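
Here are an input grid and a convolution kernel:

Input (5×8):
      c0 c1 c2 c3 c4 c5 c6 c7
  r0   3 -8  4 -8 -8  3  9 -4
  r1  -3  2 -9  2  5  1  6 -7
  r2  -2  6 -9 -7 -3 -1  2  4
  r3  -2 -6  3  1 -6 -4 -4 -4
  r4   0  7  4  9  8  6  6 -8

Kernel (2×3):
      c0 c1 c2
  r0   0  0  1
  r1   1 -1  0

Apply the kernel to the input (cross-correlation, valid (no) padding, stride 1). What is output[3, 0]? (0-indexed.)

The receptive field on the input at this output position is [-2 -6 3 / 0 7 4]. Elementwise product with the kernel and sum: 3·1 + 0·1 + 7·-1.

-4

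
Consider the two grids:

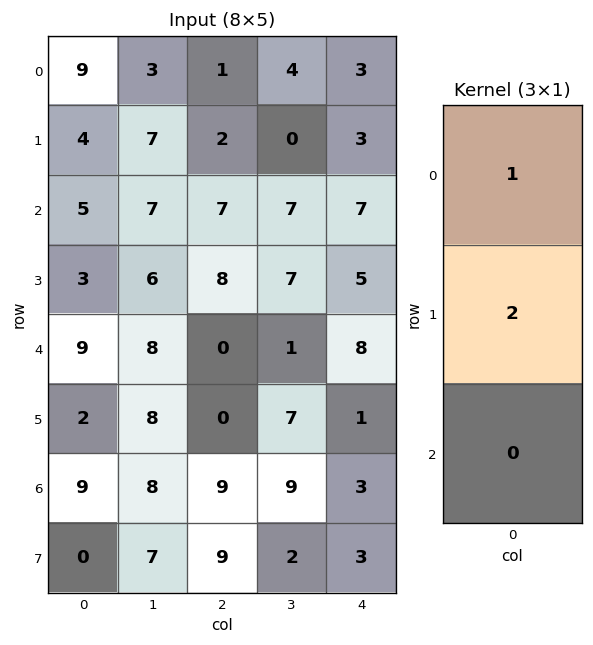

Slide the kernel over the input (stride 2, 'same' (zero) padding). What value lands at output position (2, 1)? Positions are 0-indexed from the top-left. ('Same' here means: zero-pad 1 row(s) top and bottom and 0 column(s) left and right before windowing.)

The receptive field on the zero-padded input at this output position is [8 / 0 / 0]. Elementwise product with the kernel and sum: 8·1 + 0·2.

8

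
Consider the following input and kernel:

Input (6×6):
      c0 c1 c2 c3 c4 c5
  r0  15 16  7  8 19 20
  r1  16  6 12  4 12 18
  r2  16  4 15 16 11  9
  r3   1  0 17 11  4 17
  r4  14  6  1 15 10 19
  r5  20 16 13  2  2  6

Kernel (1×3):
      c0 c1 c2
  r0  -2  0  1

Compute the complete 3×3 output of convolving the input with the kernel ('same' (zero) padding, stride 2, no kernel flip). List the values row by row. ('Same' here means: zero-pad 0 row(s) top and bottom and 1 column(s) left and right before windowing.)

Output[0,0]: The receptive field on the zero-padded input at this output position is [0 15 16]. Elementwise product with the kernel and sum: 0·-2 + 16·1.
Output[0,1]: The receptive field on the zero-padded input at this output position is [16 7 8]. Elementwise product with the kernel and sum: 16·-2 + 8·1.

16 -24 4
4 8 -23
6 3 -11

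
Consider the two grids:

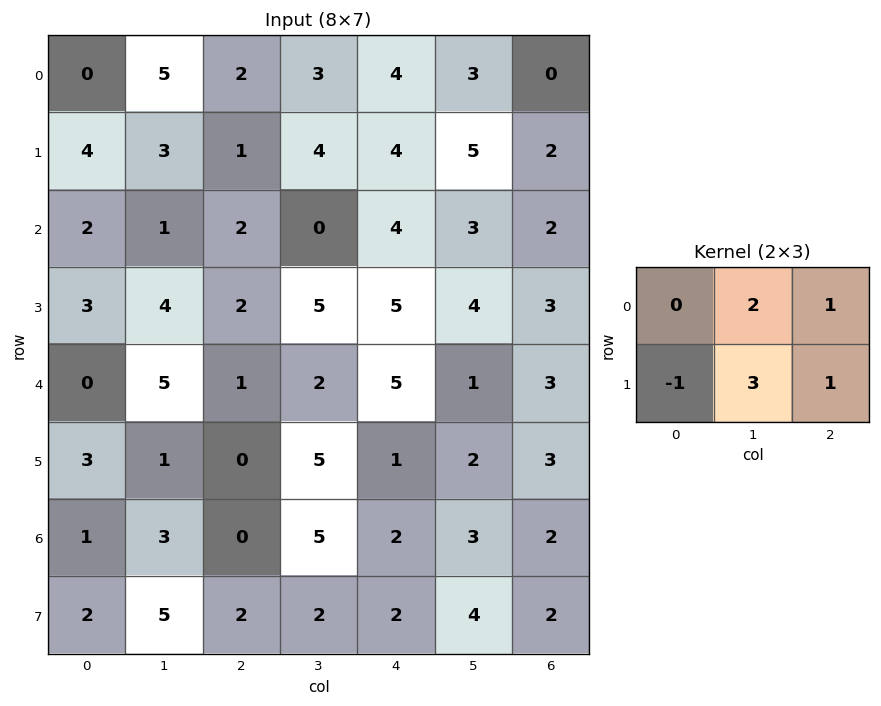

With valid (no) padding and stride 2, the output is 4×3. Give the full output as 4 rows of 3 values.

Output[0,0]: The receptive field on the input at this output position is [0 5 2 / 4 3 1]. Elementwise product with the kernel and sum: 5·2 + 2·1 + 4·-1 + 3·3 + 1·1.
Output[0,1]: The receptive field on the input at this output position is [2 3 4 / 1 4 4]. Elementwise product with the kernel and sum: 3·2 + 4·1 + 1·-1 + 4·3 + 4·1.

18 25 19
15 22 18
11 25 13
21 18 20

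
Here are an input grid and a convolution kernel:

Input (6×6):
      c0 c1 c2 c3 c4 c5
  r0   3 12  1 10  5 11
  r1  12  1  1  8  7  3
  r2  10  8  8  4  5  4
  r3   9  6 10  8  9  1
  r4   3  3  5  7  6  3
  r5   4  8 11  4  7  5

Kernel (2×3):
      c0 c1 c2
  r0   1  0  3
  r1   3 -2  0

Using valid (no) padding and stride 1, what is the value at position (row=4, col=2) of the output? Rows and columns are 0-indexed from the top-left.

The receptive field on the input at this output position is [5 7 6 / 11 4 7]. Elementwise product with the kernel and sum: 5·1 + 6·3 + 11·3 + 4·-2.

48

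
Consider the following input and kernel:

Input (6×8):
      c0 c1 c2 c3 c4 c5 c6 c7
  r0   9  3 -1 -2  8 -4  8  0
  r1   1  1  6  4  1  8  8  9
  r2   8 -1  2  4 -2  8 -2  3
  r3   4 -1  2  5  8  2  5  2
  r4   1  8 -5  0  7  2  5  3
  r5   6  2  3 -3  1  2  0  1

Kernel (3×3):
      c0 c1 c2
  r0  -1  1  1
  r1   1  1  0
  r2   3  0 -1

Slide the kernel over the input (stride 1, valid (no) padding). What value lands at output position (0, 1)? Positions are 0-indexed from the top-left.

-6

The receptive field on the input at this output position is [3 -1 -2 / 1 6 4 / -1 2 4]. Elementwise product with the kernel and sum: 3·-1 + -1·1 + -2·1 + 1·1 + 6·1 + -1·3 + 4·-1.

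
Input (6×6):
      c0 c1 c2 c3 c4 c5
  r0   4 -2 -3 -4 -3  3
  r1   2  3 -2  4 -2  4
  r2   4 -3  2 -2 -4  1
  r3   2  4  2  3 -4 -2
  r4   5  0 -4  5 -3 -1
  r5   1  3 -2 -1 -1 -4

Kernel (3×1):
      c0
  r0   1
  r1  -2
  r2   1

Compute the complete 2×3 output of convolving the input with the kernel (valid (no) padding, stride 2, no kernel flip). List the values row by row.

Output[0,0]: The receptive field on the input at this output position is [4 / 2 / 4]. Elementwise product with the kernel and sum: 4·1 + 2·-2 + 4·1.
Output[0,1]: The receptive field on the input at this output position is [-3 / -2 / 2]. Elementwise product with the kernel and sum: -3·1 + -2·-2 + 2·1.

4 3 -3
5 -6 1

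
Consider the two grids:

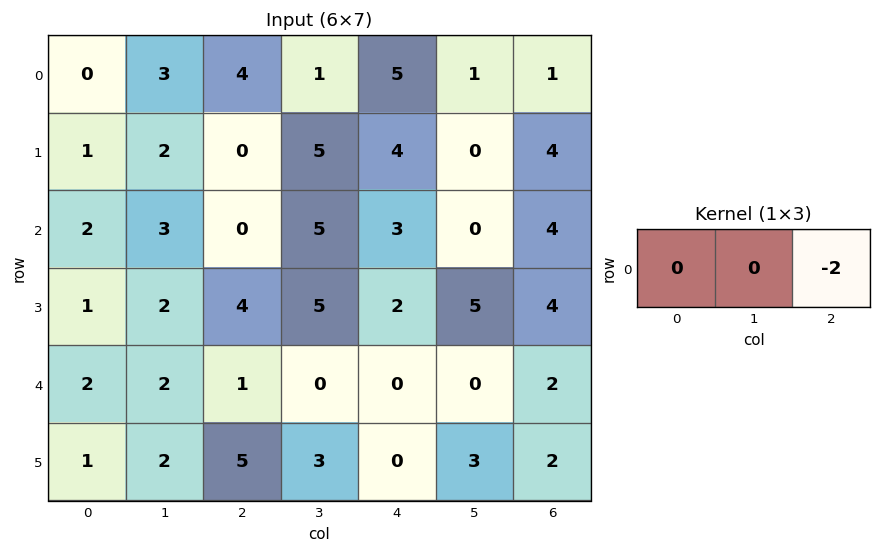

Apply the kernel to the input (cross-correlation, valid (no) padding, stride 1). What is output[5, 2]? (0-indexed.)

0

The receptive field on the input at this output position is [5 3 0]. Elementwise product with the kernel and sum: 0·-2.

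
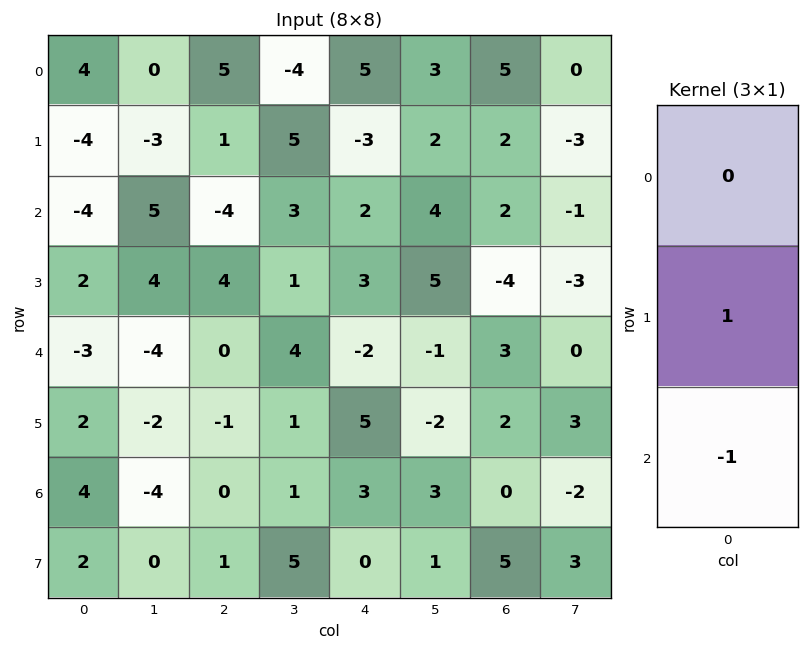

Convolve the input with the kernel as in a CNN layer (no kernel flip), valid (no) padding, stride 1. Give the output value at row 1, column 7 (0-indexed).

2

The receptive field on the input at this output position is [-3 / -1 / -3]. Elementwise product with the kernel and sum: -1·1 + -3·-1.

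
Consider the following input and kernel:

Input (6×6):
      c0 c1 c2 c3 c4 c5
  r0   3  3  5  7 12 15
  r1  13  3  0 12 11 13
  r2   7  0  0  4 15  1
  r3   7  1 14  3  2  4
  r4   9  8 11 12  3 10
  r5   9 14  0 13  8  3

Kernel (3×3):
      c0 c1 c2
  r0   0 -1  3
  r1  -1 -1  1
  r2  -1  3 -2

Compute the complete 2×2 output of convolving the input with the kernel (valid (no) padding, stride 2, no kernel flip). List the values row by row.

Output[0,0]: The receptive field on the input at this output position is [3 3 5 / 13 3 0 / 7 0 0]. Elementwise product with the kernel and sum: 3·-1 + 5·3 + 13·-1 + 3·-1 + 0·1 + 7·-1 + 0·3 + 0·-2.
Output[0,1]: The receptive field on the input at this output position is [5 7 12 / 0 12 11 / 0 4 15]. Elementwise product with the kernel and sum: 7·-1 + 12·3 + 0·-1 + 12·-1 + 11·1 + 0·-1 + 4·3 + 15·-2.

-11 10
-1 45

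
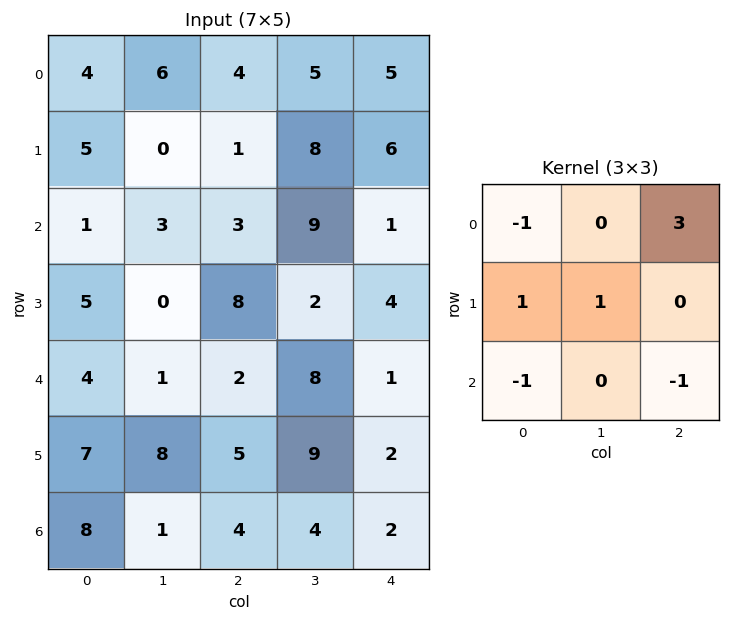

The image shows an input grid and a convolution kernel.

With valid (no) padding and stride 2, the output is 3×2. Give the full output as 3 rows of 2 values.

Output[0,0]: The receptive field on the input at this output position is [4 6 4 / 5 0 1 / 1 3 3]. Elementwise product with the kernel and sum: 4·-1 + 4·3 + 5·1 + 0·1 + 1·-1 + 3·-1.
Output[0,1]: The receptive field on the input at this output position is [4 5 5 / 1 8 6 / 3 9 1]. Elementwise product with the kernel and sum: 4·-1 + 5·3 + 1·1 + 8·1 + 3·-1 + 1·-1.

9 16
7 7
5 9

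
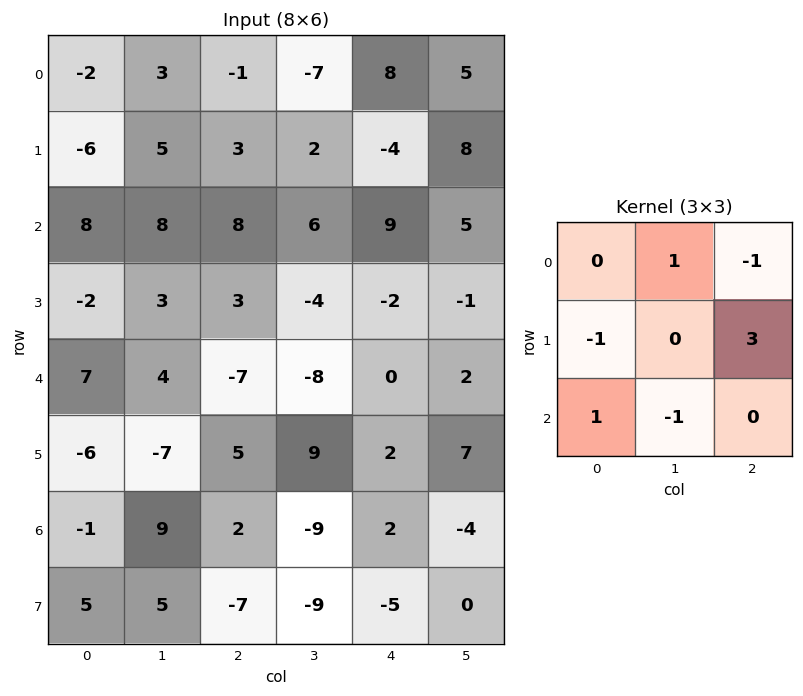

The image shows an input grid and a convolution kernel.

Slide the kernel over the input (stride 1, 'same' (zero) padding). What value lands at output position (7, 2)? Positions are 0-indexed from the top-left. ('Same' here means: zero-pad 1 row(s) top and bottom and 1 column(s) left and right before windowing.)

-21

The receptive field on the zero-padded input at this output position is [9 2 -9 / 5 -7 -9 / 0 0 0]. Elementwise product with the kernel and sum: 2·1 + -9·-1 + 5·-1 + -9·3 + 0·1 + 0·-1.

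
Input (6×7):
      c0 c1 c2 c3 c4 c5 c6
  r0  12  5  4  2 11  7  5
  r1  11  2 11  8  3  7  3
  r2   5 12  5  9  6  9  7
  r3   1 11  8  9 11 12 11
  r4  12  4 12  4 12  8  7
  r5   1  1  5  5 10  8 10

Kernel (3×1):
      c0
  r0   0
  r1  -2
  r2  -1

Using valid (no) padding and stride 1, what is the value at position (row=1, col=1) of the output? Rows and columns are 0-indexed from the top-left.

The receptive field on the input at this output position is [2 / 12 / 11]. Elementwise product with the kernel and sum: 12·-2 + 11·-1.

-35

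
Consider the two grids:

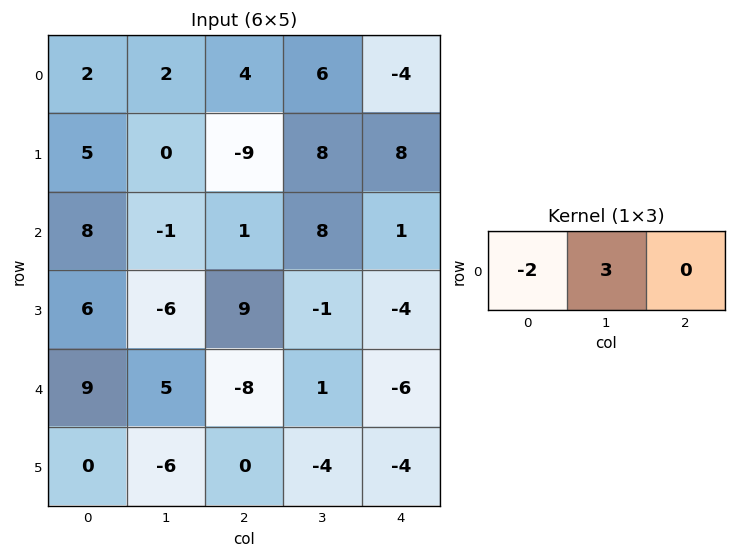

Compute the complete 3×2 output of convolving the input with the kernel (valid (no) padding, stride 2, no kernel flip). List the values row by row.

2 10
-19 22
-3 19

Output[0,0]: The receptive field on the input at this output position is [2 2 4]. Elementwise product with the kernel and sum: 2·-2 + 2·3.
Output[0,1]: The receptive field on the input at this output position is [4 6 -4]. Elementwise product with the kernel and sum: 4·-2 + 6·3.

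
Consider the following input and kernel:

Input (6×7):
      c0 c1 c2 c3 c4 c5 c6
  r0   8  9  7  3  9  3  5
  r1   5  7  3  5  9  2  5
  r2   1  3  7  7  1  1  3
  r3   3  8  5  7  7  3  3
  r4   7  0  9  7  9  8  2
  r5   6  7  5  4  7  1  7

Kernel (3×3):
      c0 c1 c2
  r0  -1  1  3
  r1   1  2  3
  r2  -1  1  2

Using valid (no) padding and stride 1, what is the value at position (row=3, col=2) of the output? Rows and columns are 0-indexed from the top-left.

The receptive field on the input at this output position is [5 7 7 / 9 7 9 / 5 4 7]. Elementwise product with the kernel and sum: 5·-1 + 7·1 + 7·3 + 9·1 + 7·2 + 9·3 + 5·-1 + 4·1 + 7·2.

86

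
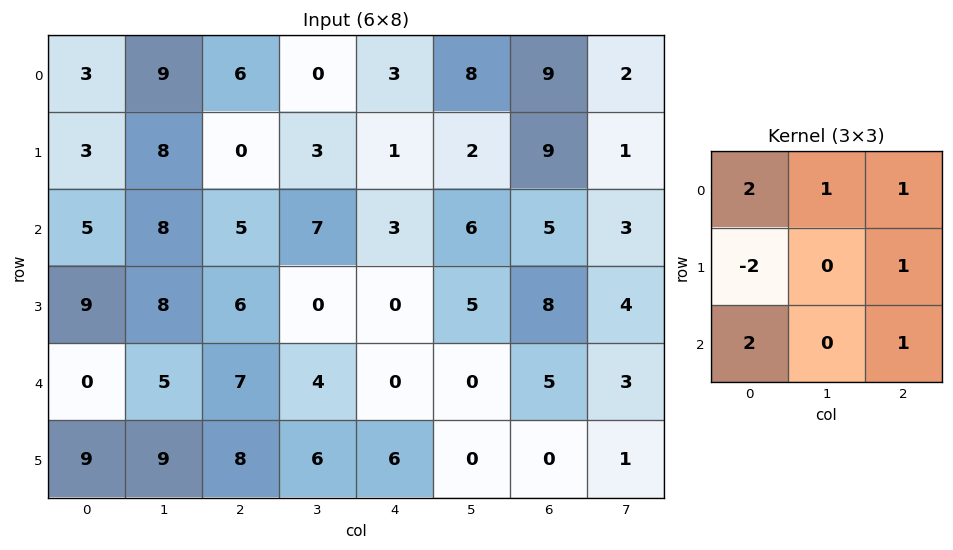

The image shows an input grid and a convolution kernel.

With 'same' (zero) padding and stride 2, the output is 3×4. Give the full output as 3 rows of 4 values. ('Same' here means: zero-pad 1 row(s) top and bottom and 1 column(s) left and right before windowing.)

17 1 16 -9
27 26 6 19
31 40 9 26

Output[0,0]: The receptive field on the zero-padded input at this output position is [0 0 0 / 0 3 9 / 0 3 8]. Elementwise product with the kernel and sum: 0·2 + 0·1 + 0·1 + 0·-2 + 9·1 + 0·2 + 8·1.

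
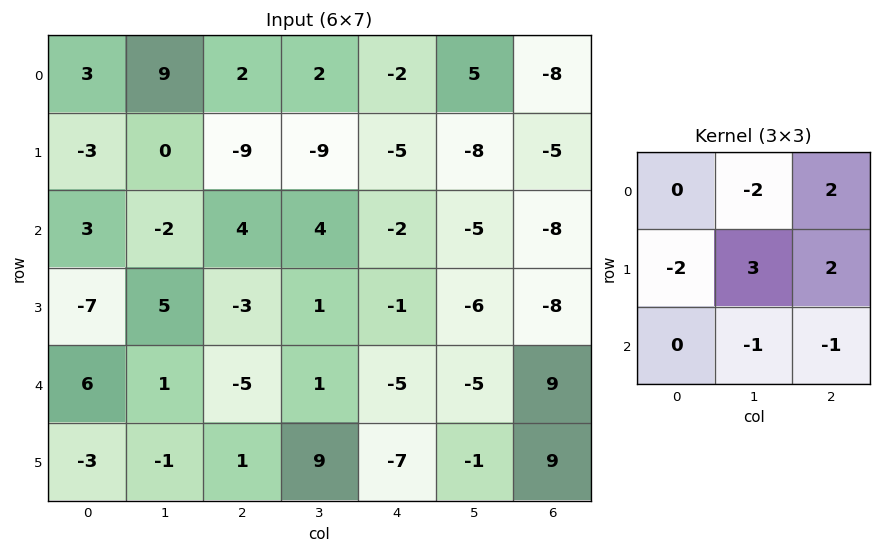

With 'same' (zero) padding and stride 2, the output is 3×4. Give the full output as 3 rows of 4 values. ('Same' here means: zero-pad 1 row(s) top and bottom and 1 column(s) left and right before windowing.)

30 10 13 -29
13 26 -23 4
48 -17 -29 44

Output[0,0]: The receptive field on the zero-padded input at this output position is [0 0 0 / 0 3 9 / 0 -3 0]. Elementwise product with the kernel and sum: 0·-2 + 0·2 + 0·-2 + 3·3 + 9·2 + -3·-1 + 0·-1.
Output[0,1]: The receptive field on the zero-padded input at this output position is [0 0 0 / 9 2 2 / 0 -9 -9]. Elementwise product with the kernel and sum: 0·-2 + 0·2 + 9·-2 + 2·3 + 2·2 + -9·-1 + -9·-1.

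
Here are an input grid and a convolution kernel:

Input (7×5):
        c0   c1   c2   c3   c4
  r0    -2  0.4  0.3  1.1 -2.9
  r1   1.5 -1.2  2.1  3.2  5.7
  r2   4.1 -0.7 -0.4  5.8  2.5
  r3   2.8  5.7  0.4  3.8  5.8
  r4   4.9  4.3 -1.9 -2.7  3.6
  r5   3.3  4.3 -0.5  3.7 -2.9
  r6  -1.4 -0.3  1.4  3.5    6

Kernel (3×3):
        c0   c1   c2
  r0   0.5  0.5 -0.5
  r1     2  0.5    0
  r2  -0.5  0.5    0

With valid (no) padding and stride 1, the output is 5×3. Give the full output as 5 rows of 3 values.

Output[0,0]: The receptive field on the input at this output position is [-2 0.4 0.3 / 1.5 -1.2 2.1 / 4.1 -0.7 -0.4]. Elementwise product with the kernel and sum: -2·0.5 + 0.4·0.5 + 0.3·-0.5 + 1.5·2 + -1.2·0.5 + 4.1·-0.5 + -0.7·0.5.

-0.95 -1.4 11.05
8.4 -5.4 3.6
10.05 5.05 3.75
16.5 6.4 -3.85
14.85 11.75 -2.2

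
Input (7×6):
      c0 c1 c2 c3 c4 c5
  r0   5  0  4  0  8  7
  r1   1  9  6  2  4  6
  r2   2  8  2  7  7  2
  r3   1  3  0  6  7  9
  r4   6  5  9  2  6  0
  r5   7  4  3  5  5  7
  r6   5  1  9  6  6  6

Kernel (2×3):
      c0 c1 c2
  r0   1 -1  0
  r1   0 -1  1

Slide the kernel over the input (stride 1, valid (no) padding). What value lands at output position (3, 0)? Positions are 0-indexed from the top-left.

2

The receptive field on the input at this output position is [1 3 0 / 6 5 9]. Elementwise product with the kernel and sum: 1·1 + 3·-1 + 5·-1 + 9·1.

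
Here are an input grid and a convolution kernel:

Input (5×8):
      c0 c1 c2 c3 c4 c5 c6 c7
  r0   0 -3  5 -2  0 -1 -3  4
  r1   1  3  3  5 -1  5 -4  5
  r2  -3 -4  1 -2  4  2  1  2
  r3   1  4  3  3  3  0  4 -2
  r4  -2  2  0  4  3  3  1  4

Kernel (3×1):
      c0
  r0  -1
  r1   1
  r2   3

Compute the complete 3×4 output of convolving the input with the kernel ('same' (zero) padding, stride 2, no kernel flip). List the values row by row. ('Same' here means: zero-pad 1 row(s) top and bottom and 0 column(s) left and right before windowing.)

Output[0,0]: The receptive field on the zero-padded input at this output position is [0 / 0 / 1]. Elementwise product with the kernel and sum: 0·-1 + 0·1 + 1·3.

3 14 -3 -15
-1 7 14 17
-3 -3 0 -3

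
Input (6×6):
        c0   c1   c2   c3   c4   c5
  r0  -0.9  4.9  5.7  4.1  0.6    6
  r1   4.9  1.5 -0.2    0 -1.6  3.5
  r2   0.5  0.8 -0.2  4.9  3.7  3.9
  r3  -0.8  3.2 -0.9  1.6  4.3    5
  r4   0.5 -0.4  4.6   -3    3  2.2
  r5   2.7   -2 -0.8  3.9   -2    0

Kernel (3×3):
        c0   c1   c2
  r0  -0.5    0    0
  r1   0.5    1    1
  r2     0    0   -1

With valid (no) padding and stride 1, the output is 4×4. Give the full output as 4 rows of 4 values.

4.4 -6.8 -8.25 -4.05
-0.7 2.75 4.3 5.05
-2.95 4.9 2.55 5.45
5.65 -4.1 4.75 2.9

Output[0,0]: The receptive field on the input at this output position is [-0.9 4.9 5.7 / 4.9 1.5 -0.2 / 0.5 0.8 -0.2]. Elementwise product with the kernel and sum: -0.9·-0.5 + 4.9·0.5 + 1.5·1 + -0.2·1 + -0.2·-1.
Output[0,1]: The receptive field on the input at this output position is [4.9 5.7 4.1 / 1.5 -0.2 0 / 0.8 -0.2 4.9]. Elementwise product with the kernel and sum: 4.9·-0.5 + 1.5·0.5 + -0.2·1 + 0·1 + 4.9·-1.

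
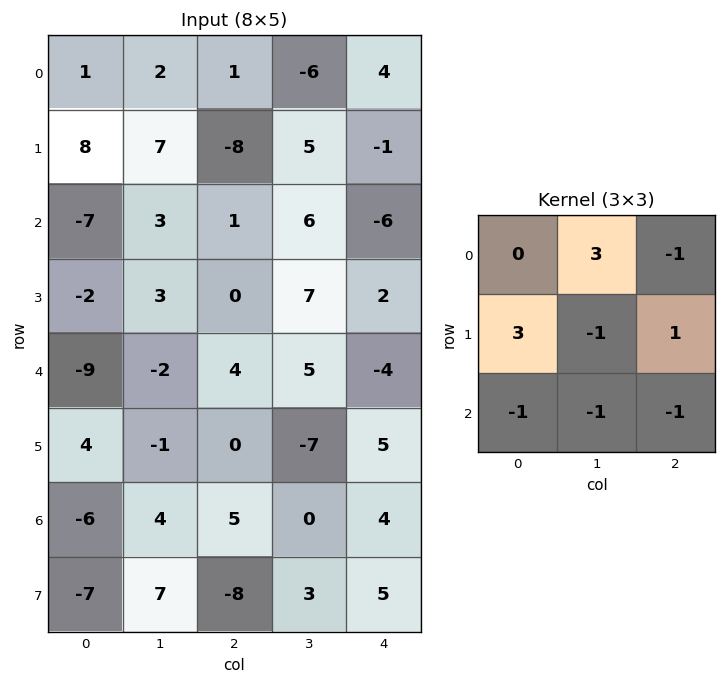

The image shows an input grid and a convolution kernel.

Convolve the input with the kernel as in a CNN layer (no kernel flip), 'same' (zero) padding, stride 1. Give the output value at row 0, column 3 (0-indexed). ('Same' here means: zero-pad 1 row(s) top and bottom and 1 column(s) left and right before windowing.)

17

The receptive field on the zero-padded input at this output position is [0 0 0 / 1 -6 4 / -8 5 -1]. Elementwise product with the kernel and sum: 0·3 + 0·-1 + 1·3 + -6·-1 + 4·1 + -8·-1 + 5·-1 + -1·-1.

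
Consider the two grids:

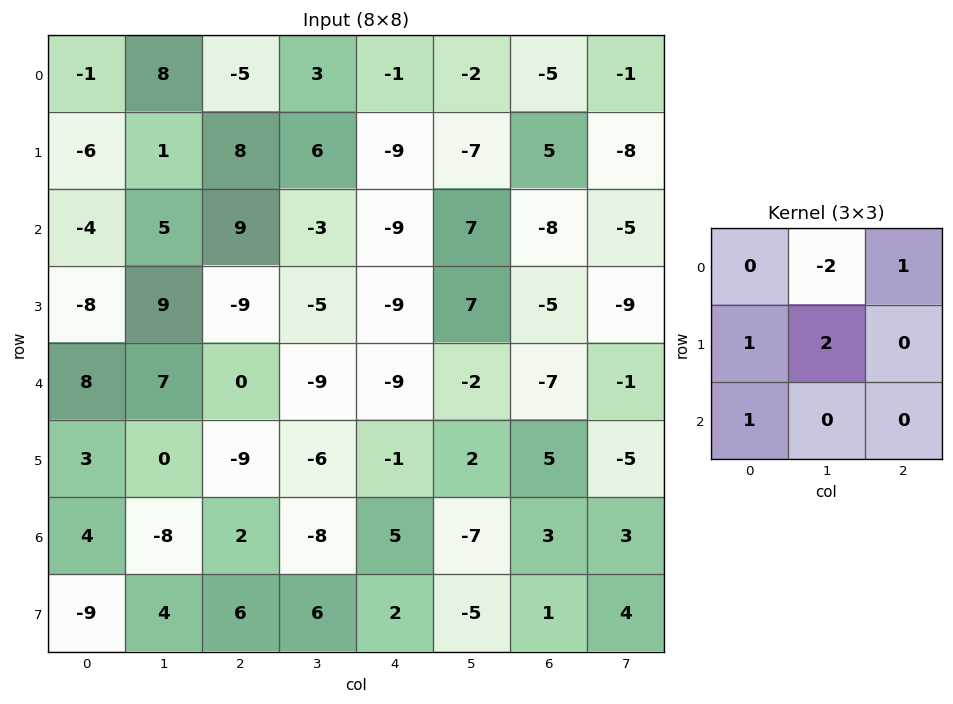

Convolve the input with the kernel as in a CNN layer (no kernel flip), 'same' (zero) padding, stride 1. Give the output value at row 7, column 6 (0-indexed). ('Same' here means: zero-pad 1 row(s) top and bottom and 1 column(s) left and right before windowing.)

-6

The receptive field on the zero-padded input at this output position is [-7 3 3 / -5 1 4 / 0 0 0]. Elementwise product with the kernel and sum: 3·-2 + 3·1 + -5·1 + 1·2 + 0·1.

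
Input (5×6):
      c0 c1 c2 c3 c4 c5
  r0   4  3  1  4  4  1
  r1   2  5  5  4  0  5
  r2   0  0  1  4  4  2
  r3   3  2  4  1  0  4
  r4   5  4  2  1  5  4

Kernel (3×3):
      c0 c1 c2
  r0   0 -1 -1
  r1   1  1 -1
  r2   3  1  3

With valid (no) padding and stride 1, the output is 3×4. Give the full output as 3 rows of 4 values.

Output[0,0]: The receptive field on the input at this output position is [4 3 1 / 2 5 5 / 0 0 1]. Elementwise product with the kernel and sum: 3·-1 + 1·-1 + 2·1 + 5·1 + 5·-1 + 0·3 + 0·1 + 1·3.
Output[0,1]: The receptive field on the input at this output position is [3 1 4 / 5 5 4 / 0 1 4]. Elementwise product with the kernel and sum: 1·-1 + 4·-1 + 5·1 + 5·1 + 4·-1 + 0·3 + 1·1 + 4·3.

1 14 20 16
12 1 10 16
25 17 19 11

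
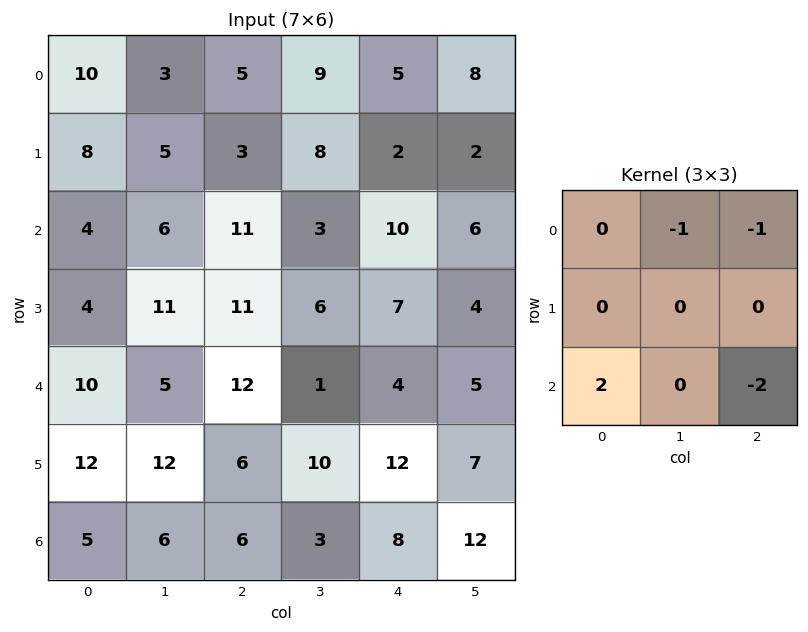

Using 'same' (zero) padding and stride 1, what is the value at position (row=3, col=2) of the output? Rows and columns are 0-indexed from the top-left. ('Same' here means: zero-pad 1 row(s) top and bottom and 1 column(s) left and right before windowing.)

The receptive field on the zero-padded input at this output position is [6 11 3 / 11 11 6 / 5 12 1]. Elementwise product with the kernel and sum: 11·-1 + 3·-1 + 5·2 + 1·-2.

-6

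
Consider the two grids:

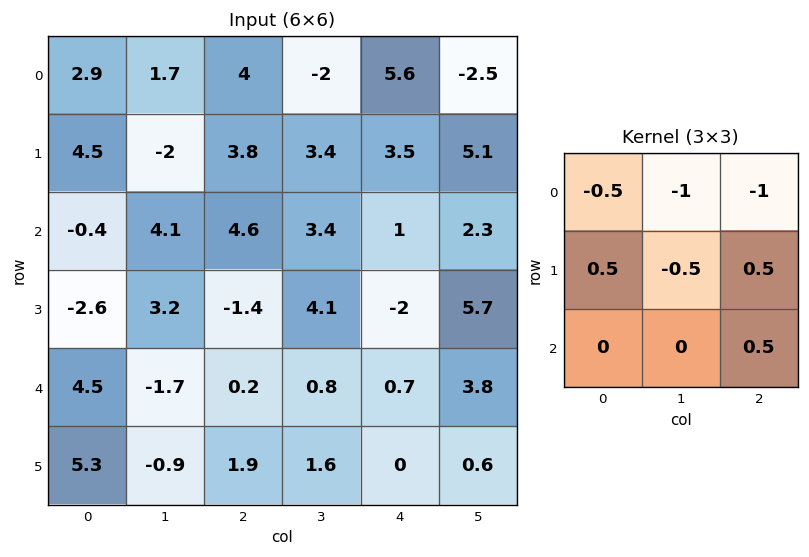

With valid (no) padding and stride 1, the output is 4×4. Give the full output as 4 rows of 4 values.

0.3 -2.35 -3.15 1.55
-4.7 -2.7 -8.7 -5.1
-12 -5.3 -10.1 2.8
3.65 -4.05 -1.35 -3.5

Output[0,0]: The receptive field on the input at this output position is [2.9 1.7 4 / 4.5 -2 3.8 / -0.4 4.1 4.6]. Elementwise product with the kernel and sum: 2.9·-0.5 + 1.7·-1 + 4·-1 + 4.5·0.5 + -2·-0.5 + 3.8·0.5 + 4.6·0.5.
Output[0,1]: The receptive field on the input at this output position is [1.7 4 -2 / -2 3.8 3.4 / 4.1 4.6 3.4]. Elementwise product with the kernel and sum: 1.7·-0.5 + 4·-1 + -2·-1 + -2·0.5 + 3.8·-0.5 + 3.4·0.5 + 3.4·0.5.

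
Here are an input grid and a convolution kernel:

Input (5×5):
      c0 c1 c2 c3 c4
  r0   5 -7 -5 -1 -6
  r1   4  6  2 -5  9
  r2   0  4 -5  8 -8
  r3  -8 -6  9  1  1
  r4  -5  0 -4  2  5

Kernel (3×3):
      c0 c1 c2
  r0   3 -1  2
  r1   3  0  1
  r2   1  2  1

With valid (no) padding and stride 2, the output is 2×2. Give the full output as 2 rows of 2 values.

Output[0,0]: The receptive field on the input at this output position is [5 -7 -5 / 4 6 2 / 0 4 -5]. Elementwise product with the kernel and sum: 5·3 + -7·-1 + -5·2 + 4·3 + 2·1 + 0·1 + 4·2 + -5·1.
Output[0,1]: The receptive field on the input at this output position is [-5 -1 -6 / 2 -5 9 / -5 8 -8]. Elementwise product with the kernel and sum: -5·3 + -1·-1 + -6·2 + 2·3 + 9·1 + -5·1 + 8·2 + -8·1.

29 -8
-38 -6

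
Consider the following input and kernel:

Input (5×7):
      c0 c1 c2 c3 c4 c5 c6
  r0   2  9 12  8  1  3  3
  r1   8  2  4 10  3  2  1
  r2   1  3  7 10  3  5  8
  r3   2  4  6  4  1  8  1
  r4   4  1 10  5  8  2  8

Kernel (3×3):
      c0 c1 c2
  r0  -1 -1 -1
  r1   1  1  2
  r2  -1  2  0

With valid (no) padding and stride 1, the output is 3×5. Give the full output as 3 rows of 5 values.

Output[0,0]: The receptive field on the input at this output position is [2 9 12 / 8 2 4 / 1 3 7]. Elementwise product with the kernel and sum: 2·-1 + 9·-1 + 12·-1 + 8·1 + 2·1 + 4·2 + 1·-1 + 3·2.

0 8 12 1 7
10 22 8 6 33
5 17 -8 14 -9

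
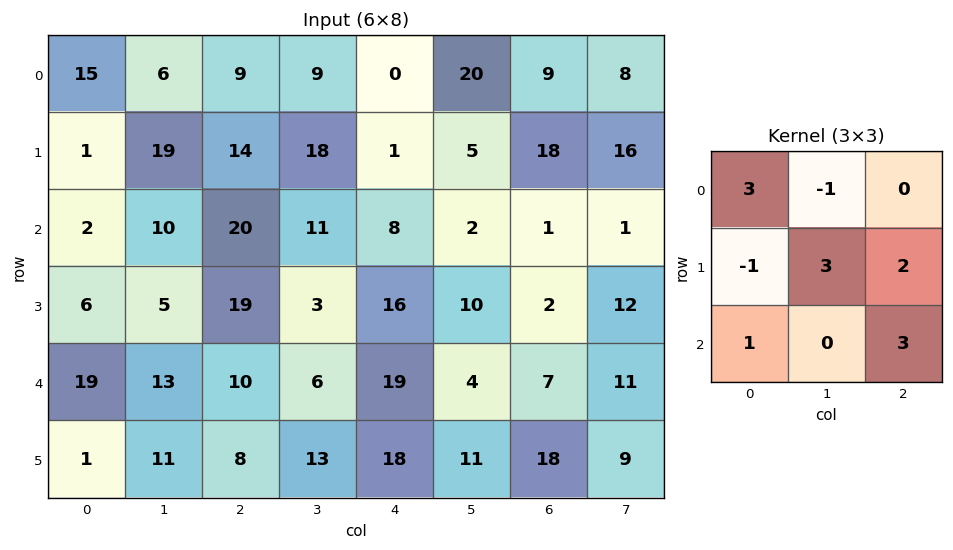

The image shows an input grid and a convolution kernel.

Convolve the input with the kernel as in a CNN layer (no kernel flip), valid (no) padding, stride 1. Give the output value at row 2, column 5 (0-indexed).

62

The receptive field on the input at this output position is [2 1 1 / 10 2 12 / 4 7 11]. Elementwise product with the kernel and sum: 2·3 + 1·-1 + 10·-1 + 2·3 + 12·2 + 4·1 + 11·3.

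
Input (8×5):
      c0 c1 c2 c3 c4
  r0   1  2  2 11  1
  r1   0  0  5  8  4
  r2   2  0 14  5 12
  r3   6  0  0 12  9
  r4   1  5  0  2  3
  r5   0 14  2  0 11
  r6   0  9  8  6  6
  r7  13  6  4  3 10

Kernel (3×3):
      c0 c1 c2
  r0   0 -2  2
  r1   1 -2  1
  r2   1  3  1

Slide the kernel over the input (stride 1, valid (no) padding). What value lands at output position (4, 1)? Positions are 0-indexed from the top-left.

53

The receptive field on the input at this output position is [5 0 2 / 14 2 0 / 9 8 6]. Elementwise product with the kernel and sum: 0·-2 + 2·2 + 14·1 + 2·-2 + 0·1 + 9·1 + 8·3 + 6·1.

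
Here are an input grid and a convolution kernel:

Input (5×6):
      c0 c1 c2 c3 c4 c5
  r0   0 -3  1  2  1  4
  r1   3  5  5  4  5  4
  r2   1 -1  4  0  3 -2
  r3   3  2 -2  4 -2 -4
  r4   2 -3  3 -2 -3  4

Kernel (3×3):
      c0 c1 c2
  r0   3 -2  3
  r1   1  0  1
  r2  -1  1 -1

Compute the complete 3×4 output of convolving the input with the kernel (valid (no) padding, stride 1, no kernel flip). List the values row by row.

11 9 5 29
20 8 37 10
10 3 15 -17

Output[0,0]: The receptive field on the input at this output position is [0 -3 1 / 3 5 5 / 1 -1 4]. Elementwise product with the kernel and sum: 0·3 + -3·-2 + 1·3 + 3·1 + 5·1 + 1·-1 + -1·1 + 4·-1.
Output[0,1]: The receptive field on the input at this output position is [-3 1 2 / 5 5 4 / -1 4 0]. Elementwise product with the kernel and sum: -3·3 + 1·-2 + 2·3 + 5·1 + 4·1 + -1·-1 + 4·1 + 0·-1.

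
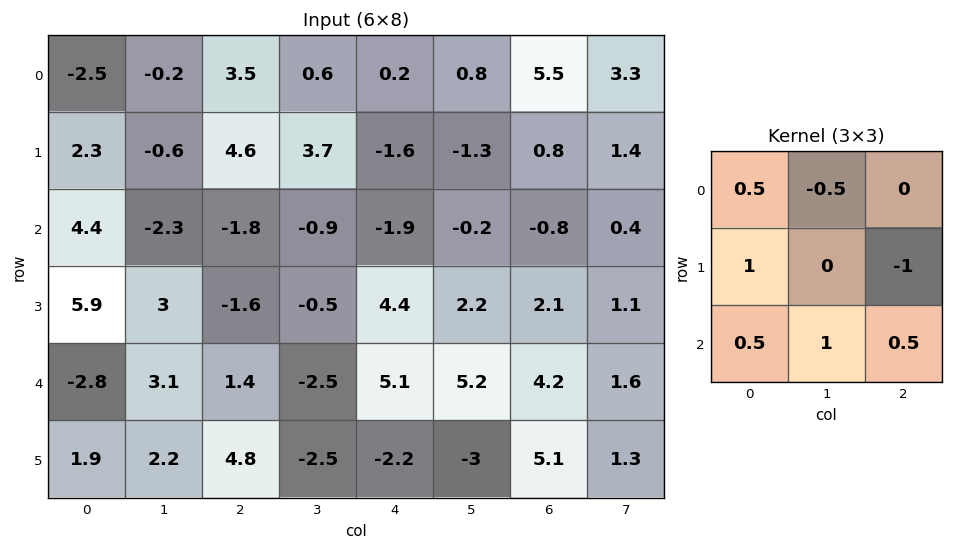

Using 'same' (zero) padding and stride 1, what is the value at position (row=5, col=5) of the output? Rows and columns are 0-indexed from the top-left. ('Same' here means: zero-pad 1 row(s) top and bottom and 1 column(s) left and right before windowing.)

The receptive field on the zero-padded input at this output position is [5.1 5.2 4.2 / -2.2 -3 5.1 / 0 0 0]. Elementwise product with the kernel and sum: 5.1·0.5 + 5.2·-0.5 + -2.2·1 + 5.1·-1 + 0·0.5 + 0·1 + 0·0.5.

-7.35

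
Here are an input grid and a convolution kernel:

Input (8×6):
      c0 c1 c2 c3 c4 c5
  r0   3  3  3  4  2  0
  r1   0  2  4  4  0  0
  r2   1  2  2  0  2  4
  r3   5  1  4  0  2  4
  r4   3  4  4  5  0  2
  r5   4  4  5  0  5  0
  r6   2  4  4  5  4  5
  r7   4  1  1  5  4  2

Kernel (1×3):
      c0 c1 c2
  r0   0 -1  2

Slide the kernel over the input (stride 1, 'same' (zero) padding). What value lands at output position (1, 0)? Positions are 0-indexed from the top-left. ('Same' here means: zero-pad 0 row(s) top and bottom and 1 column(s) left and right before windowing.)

4

The receptive field on the zero-padded input at this output position is [0 0 2]. Elementwise product with the kernel and sum: 0·-1 + 2·2.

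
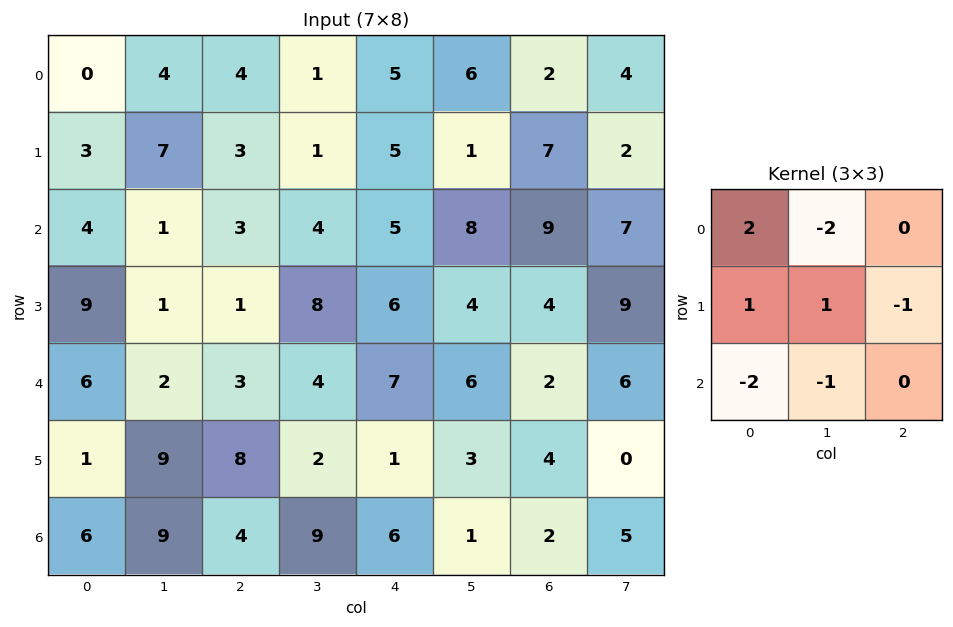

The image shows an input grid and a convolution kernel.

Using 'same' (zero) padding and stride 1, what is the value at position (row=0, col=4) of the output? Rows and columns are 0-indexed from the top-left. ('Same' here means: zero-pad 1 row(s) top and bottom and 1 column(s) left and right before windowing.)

-7

The receptive field on the zero-padded input at this output position is [0 0 0 / 1 5 6 / 1 5 1]. Elementwise product with the kernel and sum: 0·2 + 0·-2 + 1·1 + 5·1 + 6·-1 + 1·-2 + 5·-1.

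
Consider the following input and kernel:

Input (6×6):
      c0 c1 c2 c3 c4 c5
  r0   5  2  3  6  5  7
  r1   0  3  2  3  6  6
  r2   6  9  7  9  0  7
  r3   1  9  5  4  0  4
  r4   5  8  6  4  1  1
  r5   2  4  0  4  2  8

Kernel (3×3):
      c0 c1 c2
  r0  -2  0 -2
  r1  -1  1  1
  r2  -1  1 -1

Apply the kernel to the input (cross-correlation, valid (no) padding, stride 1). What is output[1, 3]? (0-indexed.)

-28

The receptive field on the input at this output position is [3 6 6 / 9 0 7 / 4 0 4]. Elementwise product with the kernel and sum: 3·-2 + 6·-2 + 9·-1 + 0·1 + 7·1 + 4·-1 + 0·1 + 4·-1.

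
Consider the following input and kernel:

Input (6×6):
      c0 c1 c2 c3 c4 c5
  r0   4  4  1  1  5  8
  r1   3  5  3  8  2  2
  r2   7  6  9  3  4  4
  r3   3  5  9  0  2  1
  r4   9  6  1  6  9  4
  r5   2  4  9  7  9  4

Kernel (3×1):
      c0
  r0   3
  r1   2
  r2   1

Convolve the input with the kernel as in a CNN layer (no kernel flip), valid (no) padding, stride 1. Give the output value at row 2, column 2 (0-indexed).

46

The receptive field on the input at this output position is [9 / 9 / 1]. Elementwise product with the kernel and sum: 9·3 + 9·2 + 1·1.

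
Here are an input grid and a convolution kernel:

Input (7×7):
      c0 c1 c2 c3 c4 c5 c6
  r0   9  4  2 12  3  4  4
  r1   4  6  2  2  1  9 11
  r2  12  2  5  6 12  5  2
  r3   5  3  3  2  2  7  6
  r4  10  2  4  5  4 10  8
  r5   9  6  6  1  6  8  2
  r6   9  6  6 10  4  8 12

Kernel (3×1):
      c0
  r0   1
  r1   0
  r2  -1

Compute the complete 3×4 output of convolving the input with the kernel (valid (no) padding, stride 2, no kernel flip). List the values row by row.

-3 -3 -9 2
2 1 8 -6
1 -2 0 -4

Output[0,0]: The receptive field on the input at this output position is [9 / 4 / 12]. Elementwise product with the kernel and sum: 9·1 + 12·-1.
Output[0,1]: The receptive field on the input at this output position is [2 / 2 / 5]. Elementwise product with the kernel and sum: 2·1 + 5·-1.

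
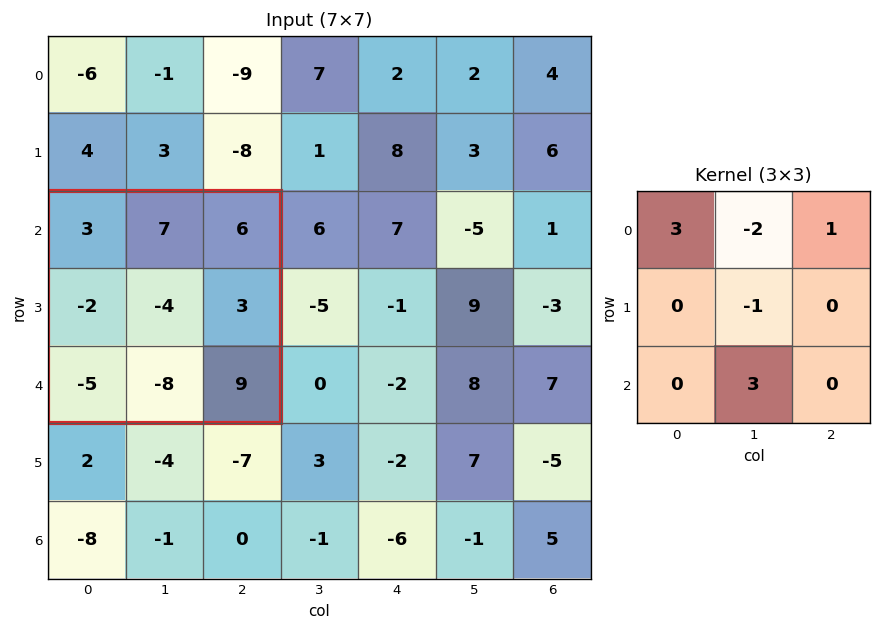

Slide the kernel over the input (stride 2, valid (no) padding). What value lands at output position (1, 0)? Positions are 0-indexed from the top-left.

The receptive field on the input at this output position is [3 7 6 / -2 -4 3 / -5 -8 9]. Elementwise product with the kernel and sum: 3·3 + 7·-2 + 6·1 + -4·-1 + -8·3.

-19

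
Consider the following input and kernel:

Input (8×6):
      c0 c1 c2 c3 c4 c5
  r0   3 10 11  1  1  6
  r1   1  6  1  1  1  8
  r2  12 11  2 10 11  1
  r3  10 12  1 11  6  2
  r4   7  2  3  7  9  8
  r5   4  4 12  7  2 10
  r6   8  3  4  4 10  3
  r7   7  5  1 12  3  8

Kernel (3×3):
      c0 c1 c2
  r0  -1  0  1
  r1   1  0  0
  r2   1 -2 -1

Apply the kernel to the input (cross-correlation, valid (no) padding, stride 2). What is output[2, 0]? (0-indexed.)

-2

The receptive field on the input at this output position is [7 2 3 / 4 4 12 / 8 3 4]. Elementwise product with the kernel and sum: 7·-1 + 3·1 + 4·1 + 8·1 + 3·-2 + 4·-1.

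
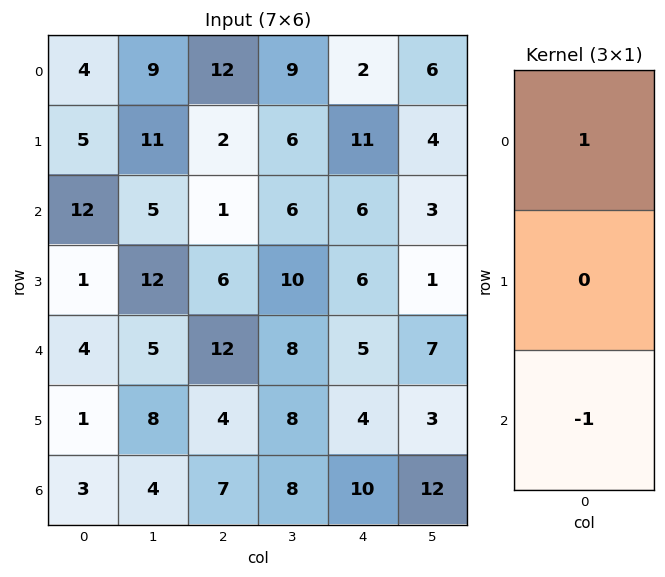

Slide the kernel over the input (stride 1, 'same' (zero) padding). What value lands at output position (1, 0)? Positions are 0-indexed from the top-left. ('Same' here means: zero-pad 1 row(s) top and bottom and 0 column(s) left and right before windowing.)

-8

The receptive field on the zero-padded input at this output position is [4 / 5 / 12]. Elementwise product with the kernel and sum: 4·1 + 12·-1.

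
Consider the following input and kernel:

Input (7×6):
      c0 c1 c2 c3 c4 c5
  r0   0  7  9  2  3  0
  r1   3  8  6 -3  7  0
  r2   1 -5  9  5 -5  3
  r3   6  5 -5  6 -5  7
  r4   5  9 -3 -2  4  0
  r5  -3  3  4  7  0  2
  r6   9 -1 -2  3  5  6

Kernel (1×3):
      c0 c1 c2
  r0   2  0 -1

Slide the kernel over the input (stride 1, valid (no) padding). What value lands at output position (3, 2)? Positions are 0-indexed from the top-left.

The receptive field on the input at this output position is [-5 6 -5]. Elementwise product with the kernel and sum: -5·2 + -5·-1.

-5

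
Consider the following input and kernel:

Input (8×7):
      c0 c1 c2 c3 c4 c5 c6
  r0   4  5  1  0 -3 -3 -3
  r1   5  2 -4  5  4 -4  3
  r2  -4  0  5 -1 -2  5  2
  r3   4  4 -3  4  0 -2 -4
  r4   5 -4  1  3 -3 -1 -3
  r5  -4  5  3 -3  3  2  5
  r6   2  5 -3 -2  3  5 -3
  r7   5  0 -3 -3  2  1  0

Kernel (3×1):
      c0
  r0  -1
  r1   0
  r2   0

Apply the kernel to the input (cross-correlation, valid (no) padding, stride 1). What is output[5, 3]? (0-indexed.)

3

The receptive field on the input at this output position is [-3 / -2 / -3]. Elementwise product with the kernel and sum: -3·-1.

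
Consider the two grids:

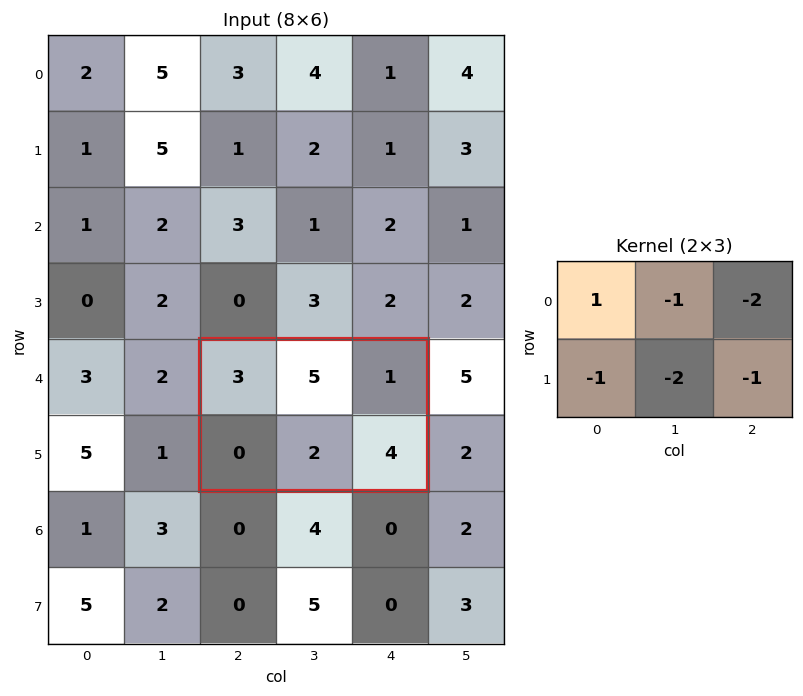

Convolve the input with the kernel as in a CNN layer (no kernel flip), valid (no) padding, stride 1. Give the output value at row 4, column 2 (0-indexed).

-12

The receptive field on the input at this output position is [3 5 1 / 0 2 4]. Elementwise product with the kernel and sum: 3·1 + 5·-1 + 1·-2 + 0·-1 + 2·-2 + 4·-1.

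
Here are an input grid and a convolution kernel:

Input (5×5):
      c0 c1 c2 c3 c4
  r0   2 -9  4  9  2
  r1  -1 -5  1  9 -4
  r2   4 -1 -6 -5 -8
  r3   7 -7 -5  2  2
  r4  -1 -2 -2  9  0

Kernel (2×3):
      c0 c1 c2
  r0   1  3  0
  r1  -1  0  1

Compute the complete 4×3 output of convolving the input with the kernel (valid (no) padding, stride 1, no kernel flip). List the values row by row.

-23 17 26
-26 -6 26
-11 -10 -14
-15 -11 3

Output[0,0]: The receptive field on the input at this output position is [2 -9 4 / -1 -5 1]. Elementwise product with the kernel and sum: 2·1 + -9·3 + -1·-1 + 1·1.
Output[0,1]: The receptive field on the input at this output position is [-9 4 9 / -5 1 9]. Elementwise product with the kernel and sum: -9·1 + 4·3 + -5·-1 + 9·1.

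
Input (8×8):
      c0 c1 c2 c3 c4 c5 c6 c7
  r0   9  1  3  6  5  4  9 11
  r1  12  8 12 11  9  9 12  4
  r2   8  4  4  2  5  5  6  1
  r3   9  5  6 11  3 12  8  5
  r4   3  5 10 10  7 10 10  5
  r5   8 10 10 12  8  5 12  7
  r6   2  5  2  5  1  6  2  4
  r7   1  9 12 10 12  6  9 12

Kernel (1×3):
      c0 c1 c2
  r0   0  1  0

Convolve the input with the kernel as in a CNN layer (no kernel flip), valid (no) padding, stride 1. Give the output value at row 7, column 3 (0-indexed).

The receptive field on the input at this output position is [10 12 6]. Elementwise product with the kernel and sum: 12·1.

12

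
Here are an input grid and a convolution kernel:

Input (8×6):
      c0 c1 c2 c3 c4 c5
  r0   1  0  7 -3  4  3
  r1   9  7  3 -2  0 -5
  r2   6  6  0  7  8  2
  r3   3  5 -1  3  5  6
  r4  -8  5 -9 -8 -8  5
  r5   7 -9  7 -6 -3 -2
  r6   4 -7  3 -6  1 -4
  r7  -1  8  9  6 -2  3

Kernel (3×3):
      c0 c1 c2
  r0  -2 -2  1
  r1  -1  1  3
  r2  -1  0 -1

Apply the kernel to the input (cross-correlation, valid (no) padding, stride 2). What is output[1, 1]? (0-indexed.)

30

The receptive field on the input at this output position is [0 7 8 / -1 3 5 / -9 -8 -8]. Elementwise product with the kernel and sum: 0·-2 + 7·-2 + 8·1 + -1·-1 + 3·1 + 5·3 + -9·-1 + -8·-1.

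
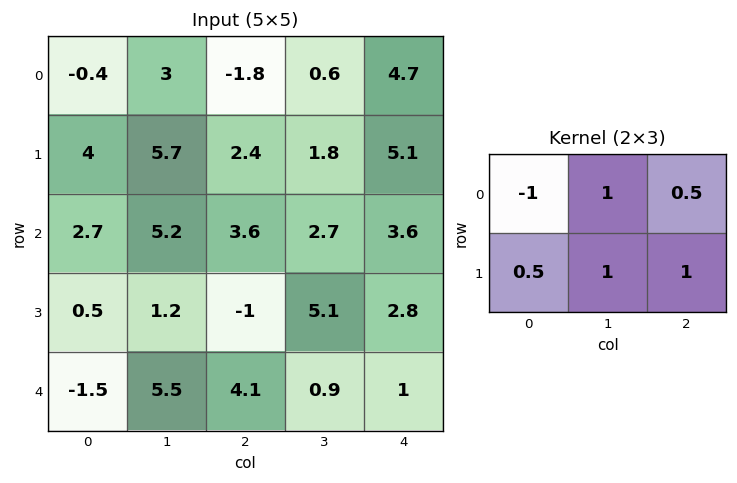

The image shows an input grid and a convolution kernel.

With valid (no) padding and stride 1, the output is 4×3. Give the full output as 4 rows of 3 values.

12.6 2.55 12.85
13.05 6.5 10.05
4.75 4.45 8.3
9.05 8.1 11.45

Output[0,0]: The receptive field on the input at this output position is [-0.4 3 -1.8 / 4 5.7 2.4]. Elementwise product with the kernel and sum: -0.4·-1 + 3·1 + -1.8·0.5 + 4·0.5 + 5.7·1 + 2.4·1.
Output[0,1]: The receptive field on the input at this output position is [3 -1.8 0.6 / 5.7 2.4 1.8]. Elementwise product with the kernel and sum: 3·-1 + -1.8·1 + 0.6·0.5 + 5.7·0.5 + 2.4·1 + 1.8·1.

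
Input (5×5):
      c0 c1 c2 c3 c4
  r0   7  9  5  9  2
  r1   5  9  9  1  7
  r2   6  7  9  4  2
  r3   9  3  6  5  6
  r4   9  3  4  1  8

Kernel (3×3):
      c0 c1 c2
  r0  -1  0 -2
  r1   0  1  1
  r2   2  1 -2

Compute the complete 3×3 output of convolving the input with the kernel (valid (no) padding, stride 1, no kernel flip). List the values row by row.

Output[0,0]: The receptive field on the input at this output position is [7 9 5 / 5 9 9 / 6 7 9]. Elementwise product with the kernel and sum: 7·-1 + 5·-2 + 9·1 + 9·1 + 6·2 + 7·1 + 9·-2.

2 -2 17
2 4 -12
-2 4 -9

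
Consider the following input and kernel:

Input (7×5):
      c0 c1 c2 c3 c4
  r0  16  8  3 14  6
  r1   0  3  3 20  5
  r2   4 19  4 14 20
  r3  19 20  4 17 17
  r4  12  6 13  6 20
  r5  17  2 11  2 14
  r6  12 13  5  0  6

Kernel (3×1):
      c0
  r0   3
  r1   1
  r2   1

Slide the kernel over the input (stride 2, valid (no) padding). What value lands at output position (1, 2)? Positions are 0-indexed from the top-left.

97

The receptive field on the input at this output position is [20 / 17 / 20]. Elementwise product with the kernel and sum: 20·3 + 17·1 + 20·1.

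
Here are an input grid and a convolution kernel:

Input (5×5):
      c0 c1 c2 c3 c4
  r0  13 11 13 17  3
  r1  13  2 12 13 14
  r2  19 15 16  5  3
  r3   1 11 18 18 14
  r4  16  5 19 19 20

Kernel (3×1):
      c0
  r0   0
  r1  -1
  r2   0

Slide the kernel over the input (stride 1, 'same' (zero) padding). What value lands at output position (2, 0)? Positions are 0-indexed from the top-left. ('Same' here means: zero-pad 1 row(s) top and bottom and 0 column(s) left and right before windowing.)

The receptive field on the zero-padded input at this output position is [13 / 19 / 1]. Elementwise product with the kernel and sum: 19·-1.

-19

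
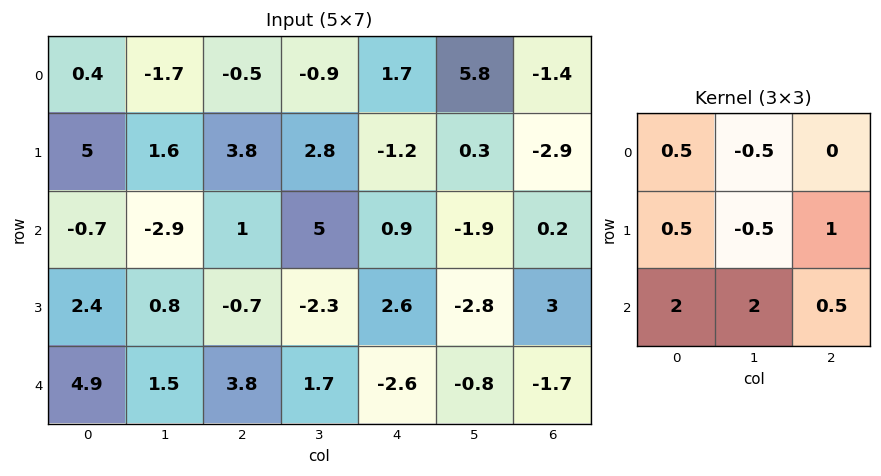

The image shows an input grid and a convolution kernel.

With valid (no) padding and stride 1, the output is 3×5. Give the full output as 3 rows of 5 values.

Output[0,0]: The receptive field on the input at this output position is [0.4 -1.7 -0.5 / 5 1.6 3.8 / -0.7 -2.9 1]. Elementwise product with the kernel and sum: 0.4·0.5 + -1.7·-0.5 + 5·0.5 + 1.6·-0.5 + 3.8·1 + -0.7·2 + -2.9·2 + 1·0.5.

-0.15 -0.2 11.95 11.85 -7.6
9.85 1 -5.3 1.35 1.95
15.9 7.95 11.1 -5.4 -0.55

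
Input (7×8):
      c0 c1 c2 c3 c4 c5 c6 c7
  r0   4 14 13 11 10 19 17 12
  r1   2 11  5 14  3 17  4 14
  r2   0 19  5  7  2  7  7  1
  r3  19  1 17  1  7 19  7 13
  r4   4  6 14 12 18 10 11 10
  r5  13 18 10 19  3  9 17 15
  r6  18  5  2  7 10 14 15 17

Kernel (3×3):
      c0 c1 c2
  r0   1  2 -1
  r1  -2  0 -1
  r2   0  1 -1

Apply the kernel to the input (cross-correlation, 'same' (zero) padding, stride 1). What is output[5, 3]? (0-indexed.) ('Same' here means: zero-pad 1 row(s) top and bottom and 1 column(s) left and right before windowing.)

The receptive field on the zero-padded input at this output position is [14 12 18 / 10 19 3 / 2 7 10]. Elementwise product with the kernel and sum: 14·1 + 12·2 + 18·-1 + 10·-2 + 3·-1 + 7·1 + 10·-1.

-6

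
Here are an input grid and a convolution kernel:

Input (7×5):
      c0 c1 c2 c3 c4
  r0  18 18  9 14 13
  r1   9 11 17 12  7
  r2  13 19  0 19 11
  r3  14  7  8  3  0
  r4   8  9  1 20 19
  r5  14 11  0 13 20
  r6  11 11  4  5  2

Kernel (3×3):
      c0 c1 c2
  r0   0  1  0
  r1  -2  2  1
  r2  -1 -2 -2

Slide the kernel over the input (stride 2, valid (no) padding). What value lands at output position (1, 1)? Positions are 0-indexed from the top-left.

-70

The receptive field on the input at this output position is [0 19 11 / 8 3 0 / 1 20 19]. Elementwise product with the kernel and sum: 19·1 + 8·-2 + 3·2 + 0·1 + 1·-1 + 20·-2 + 19·-2.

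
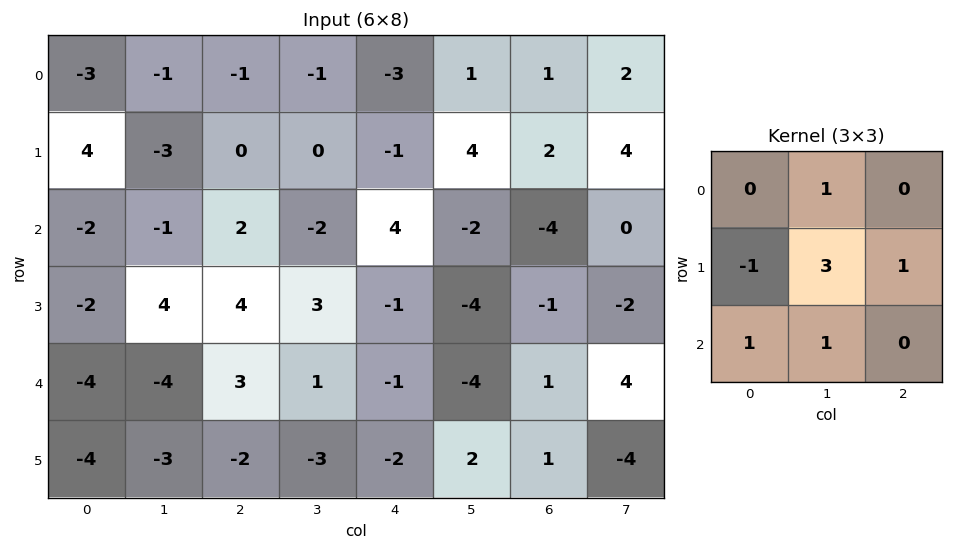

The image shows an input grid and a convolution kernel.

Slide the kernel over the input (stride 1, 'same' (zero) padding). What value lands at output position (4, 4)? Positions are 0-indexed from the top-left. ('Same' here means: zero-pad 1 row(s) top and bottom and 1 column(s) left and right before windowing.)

The receptive field on the zero-padded input at this output position is [3 -1 -4 / 1 -1 -4 / -3 -2 2]. Elementwise product with the kernel and sum: -1·1 + 1·-1 + -1·3 + -4·1 + -3·1 + -2·1.

-14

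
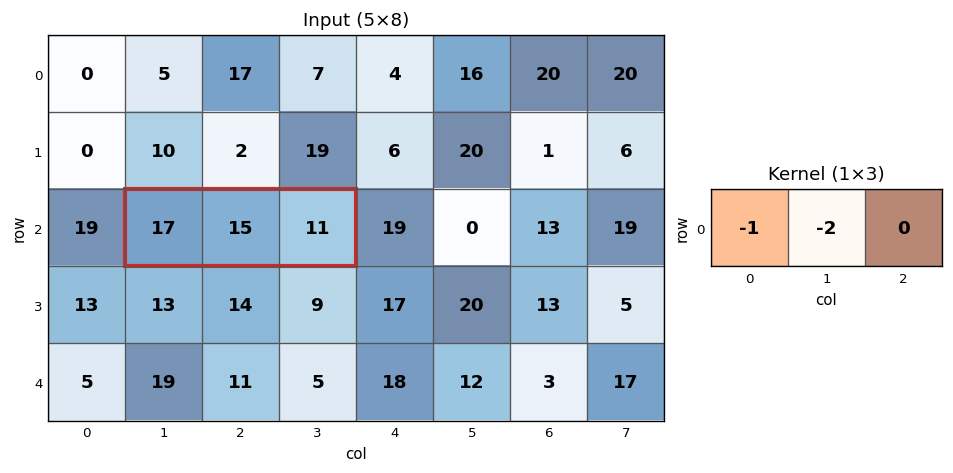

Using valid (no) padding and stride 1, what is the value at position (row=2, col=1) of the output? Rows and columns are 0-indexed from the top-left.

-47

The receptive field on the input at this output position is [17 15 11]. Elementwise product with the kernel and sum: 17·-1 + 15·-2.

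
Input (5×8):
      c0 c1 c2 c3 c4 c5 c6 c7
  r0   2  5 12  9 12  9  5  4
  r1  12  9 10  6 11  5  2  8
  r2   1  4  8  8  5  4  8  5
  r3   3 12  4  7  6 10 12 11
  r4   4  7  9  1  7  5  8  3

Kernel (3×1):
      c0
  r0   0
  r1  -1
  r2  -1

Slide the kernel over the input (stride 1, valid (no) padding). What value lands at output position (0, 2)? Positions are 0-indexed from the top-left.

The receptive field on the input at this output position is [12 / 10 / 8]. Elementwise product with the kernel and sum: 10·-1 + 8·-1.

-18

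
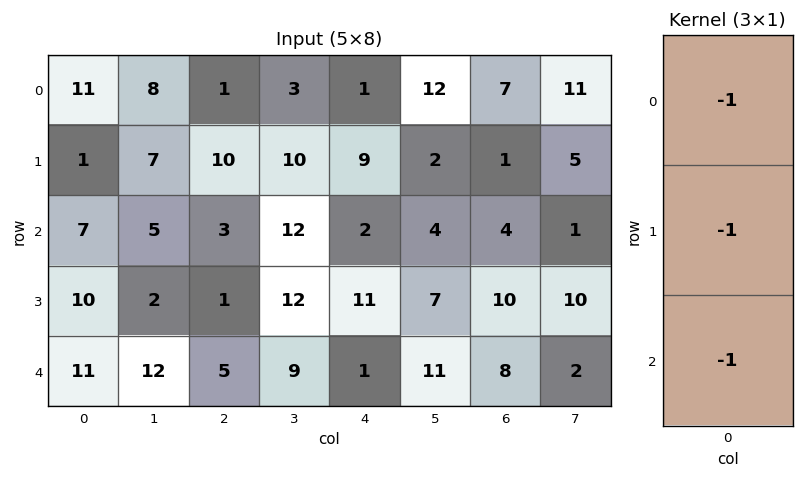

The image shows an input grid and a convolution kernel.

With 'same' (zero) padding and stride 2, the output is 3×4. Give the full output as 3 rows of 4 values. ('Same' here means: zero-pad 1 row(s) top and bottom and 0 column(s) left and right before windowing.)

-12 -11 -10 -8
-18 -14 -22 -15
-21 -6 -12 -18

Output[0,0]: The receptive field on the zero-padded input at this output position is [0 / 11 / 1]. Elementwise product with the kernel and sum: 0·-1 + 11·-1 + 1·-1.
Output[0,1]: The receptive field on the zero-padded input at this output position is [0 / 1 / 10]. Elementwise product with the kernel and sum: 0·-1 + 1·-1 + 10·-1.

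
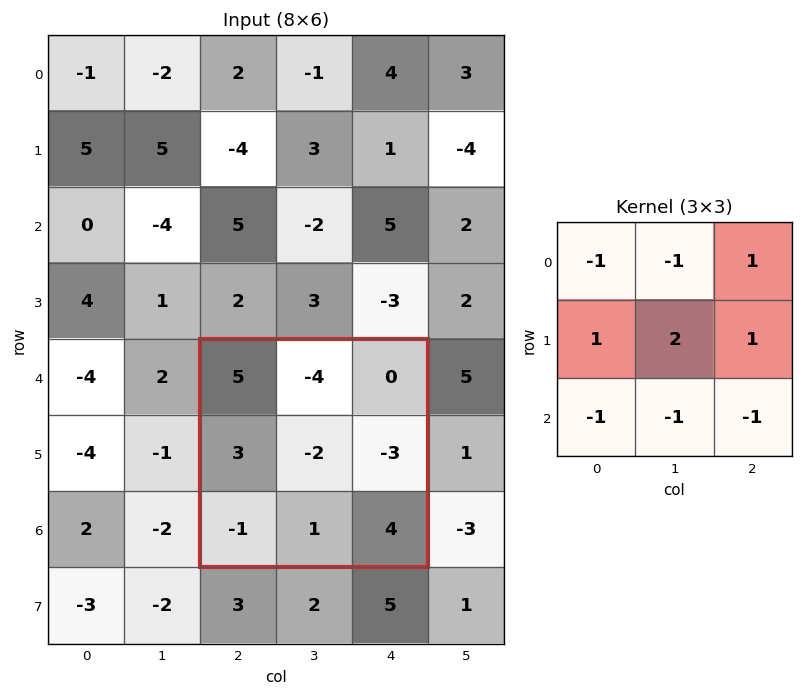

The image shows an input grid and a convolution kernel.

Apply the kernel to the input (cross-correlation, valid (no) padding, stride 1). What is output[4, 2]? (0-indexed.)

-9

The receptive field on the input at this output position is [5 -4 0 / 3 -2 -3 / -1 1 4]. Elementwise product with the kernel and sum: 5·-1 + -4·-1 + 0·1 + 3·1 + -2·2 + -3·1 + -1·-1 + 1·-1 + 4·-1.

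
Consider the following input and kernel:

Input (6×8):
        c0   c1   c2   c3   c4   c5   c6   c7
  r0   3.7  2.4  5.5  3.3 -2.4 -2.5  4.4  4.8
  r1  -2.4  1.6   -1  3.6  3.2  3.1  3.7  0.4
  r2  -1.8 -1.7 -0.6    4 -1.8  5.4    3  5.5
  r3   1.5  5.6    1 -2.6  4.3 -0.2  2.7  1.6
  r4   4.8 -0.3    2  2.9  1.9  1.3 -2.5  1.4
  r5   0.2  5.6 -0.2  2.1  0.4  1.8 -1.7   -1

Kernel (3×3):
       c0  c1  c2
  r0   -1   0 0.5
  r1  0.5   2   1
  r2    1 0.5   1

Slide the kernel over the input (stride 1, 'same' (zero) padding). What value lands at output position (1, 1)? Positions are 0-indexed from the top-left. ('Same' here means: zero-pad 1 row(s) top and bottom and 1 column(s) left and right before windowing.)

-3.2

The receptive field on the zero-padded input at this output position is [3.7 2.4 5.5 / -2.4 1.6 -1 / -1.8 -1.7 -0.6]. Elementwise product with the kernel and sum: 3.7·-1 + 5.5·0.5 + -2.4·0.5 + 1.6·2 + -1·1 + -1.8·1 + -1.7·0.5 + -0.6·1.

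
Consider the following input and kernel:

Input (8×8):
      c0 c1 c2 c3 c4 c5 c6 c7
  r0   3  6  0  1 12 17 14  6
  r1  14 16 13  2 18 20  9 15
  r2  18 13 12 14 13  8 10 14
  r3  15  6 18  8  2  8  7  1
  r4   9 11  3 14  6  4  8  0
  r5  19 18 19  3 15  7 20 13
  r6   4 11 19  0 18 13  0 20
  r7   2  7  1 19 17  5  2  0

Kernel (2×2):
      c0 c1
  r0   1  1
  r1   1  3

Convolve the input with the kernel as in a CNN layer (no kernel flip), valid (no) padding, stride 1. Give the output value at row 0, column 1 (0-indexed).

61

The receptive field on the input at this output position is [6 0 / 16 13]. Elementwise product with the kernel and sum: 6·1 + 0·1 + 16·1 + 13·3.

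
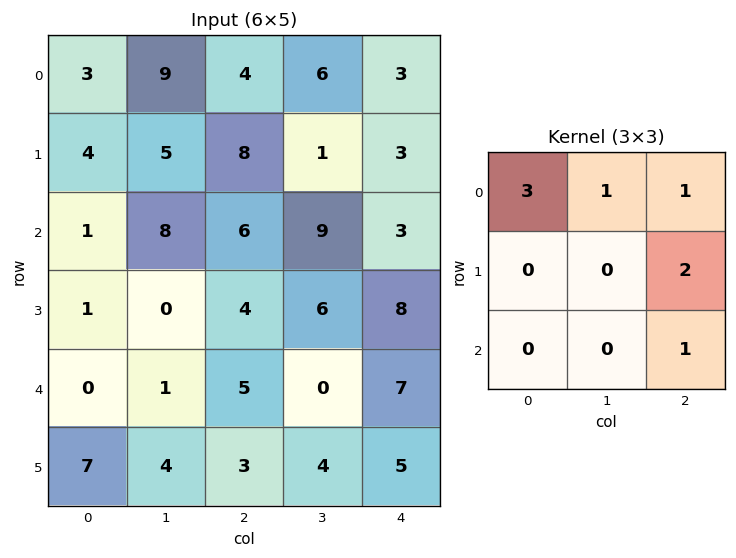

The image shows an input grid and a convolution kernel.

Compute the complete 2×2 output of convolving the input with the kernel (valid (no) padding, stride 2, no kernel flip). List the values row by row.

44 30
30 53

Output[0,0]: The receptive field on the input at this output position is [3 9 4 / 4 5 8 / 1 8 6]. Elementwise product with the kernel and sum: 3·3 + 9·1 + 4·1 + 8·2 + 6·1.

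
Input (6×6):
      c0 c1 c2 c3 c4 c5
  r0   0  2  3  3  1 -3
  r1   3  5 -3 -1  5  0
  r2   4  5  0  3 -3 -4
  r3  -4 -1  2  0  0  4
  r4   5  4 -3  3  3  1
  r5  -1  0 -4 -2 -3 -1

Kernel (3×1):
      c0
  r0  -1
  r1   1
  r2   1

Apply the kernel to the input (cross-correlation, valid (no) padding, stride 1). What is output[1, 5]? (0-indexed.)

The receptive field on the input at this output position is [0 / -4 / 4]. Elementwise product with the kernel and sum: 0·-1 + -4·1 + 4·1.

0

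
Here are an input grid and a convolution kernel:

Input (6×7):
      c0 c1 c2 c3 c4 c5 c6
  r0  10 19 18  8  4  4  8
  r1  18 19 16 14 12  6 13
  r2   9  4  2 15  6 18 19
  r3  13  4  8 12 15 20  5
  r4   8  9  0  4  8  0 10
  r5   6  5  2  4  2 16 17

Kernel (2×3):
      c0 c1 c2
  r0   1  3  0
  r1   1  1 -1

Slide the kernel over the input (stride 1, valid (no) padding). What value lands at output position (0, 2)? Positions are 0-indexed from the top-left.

60

The receptive field on the input at this output position is [18 8 4 / 16 14 12]. Elementwise product with the kernel and sum: 18·1 + 8·3 + 16·1 + 14·1 + 12·-1.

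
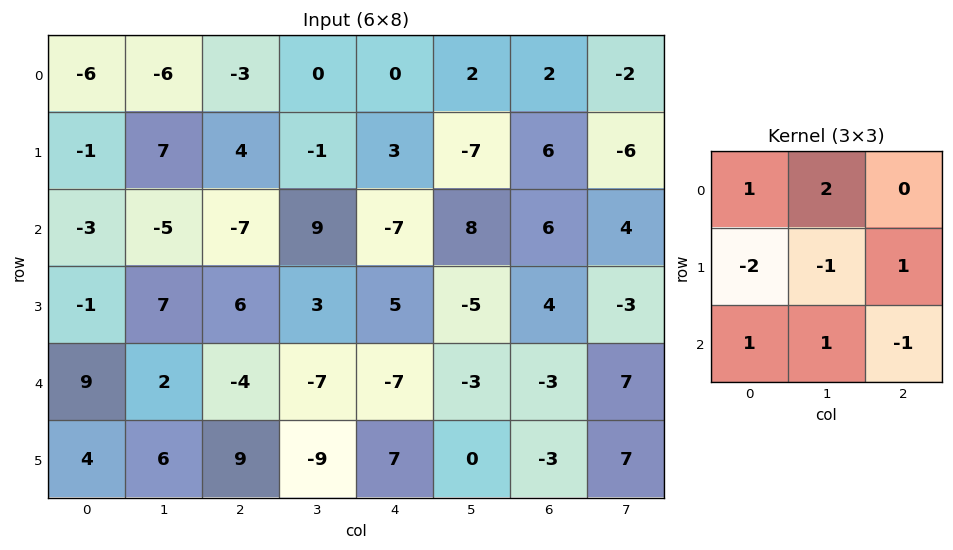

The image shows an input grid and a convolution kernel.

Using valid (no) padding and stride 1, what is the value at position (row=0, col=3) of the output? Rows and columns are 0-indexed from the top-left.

The receptive field on the input at this output position is [0 0 2 / -1 3 -7 / 9 -7 8]. Elementwise product with the kernel and sum: 0·1 + 0·2 + -1·-2 + 3·-1 + -7·1 + 9·1 + -7·1 + 8·-1.

-14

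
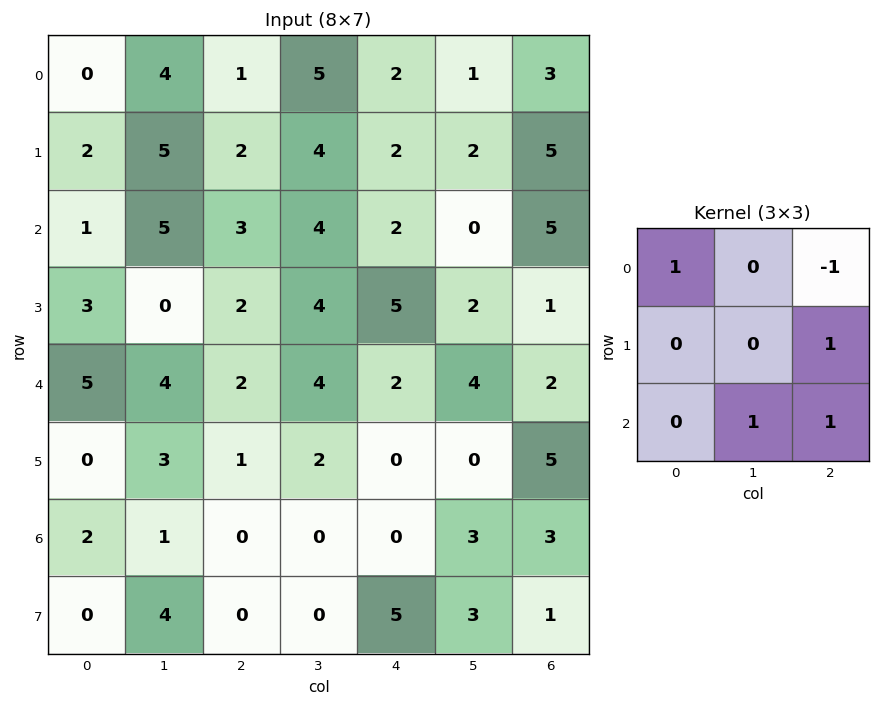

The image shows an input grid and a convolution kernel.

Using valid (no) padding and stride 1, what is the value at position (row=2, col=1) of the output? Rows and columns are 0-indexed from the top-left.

11

The receptive field on the input at this output position is [5 3 4 / 0 2 4 / 4 2 4]. Elementwise product with the kernel and sum: 5·1 + 4·-1 + 4·1 + 2·1 + 4·1.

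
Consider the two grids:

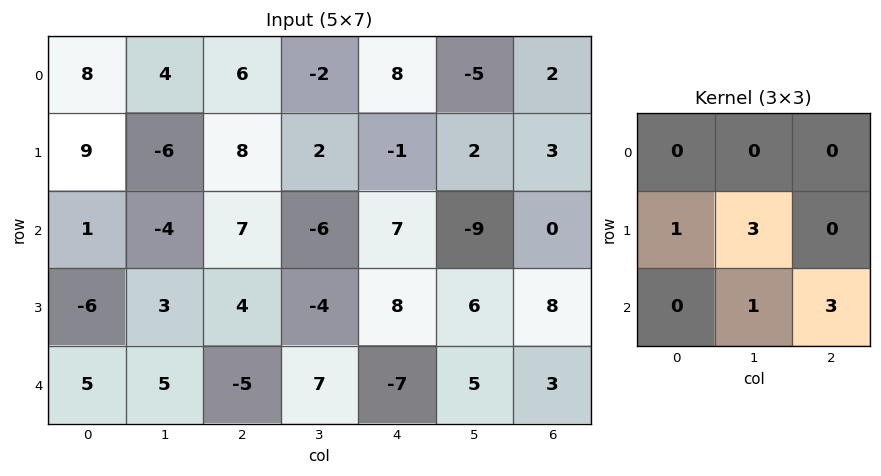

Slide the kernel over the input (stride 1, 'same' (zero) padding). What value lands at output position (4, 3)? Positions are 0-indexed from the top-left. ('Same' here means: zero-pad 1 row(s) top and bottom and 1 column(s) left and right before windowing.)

The receptive field on the zero-padded input at this output position is [4 -4 8 / -5 7 -7 / 0 0 0]. Elementwise product with the kernel and sum: -5·1 + 7·3 + 0·1 + 0·3.

16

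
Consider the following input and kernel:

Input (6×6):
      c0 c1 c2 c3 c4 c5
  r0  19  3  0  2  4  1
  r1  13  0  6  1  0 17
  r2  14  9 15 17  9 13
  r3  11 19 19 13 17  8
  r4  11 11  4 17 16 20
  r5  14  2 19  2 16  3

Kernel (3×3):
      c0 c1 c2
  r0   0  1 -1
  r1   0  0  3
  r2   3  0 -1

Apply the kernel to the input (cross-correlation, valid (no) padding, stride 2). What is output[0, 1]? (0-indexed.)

The receptive field on the input at this output position is [0 2 4 / 6 1 0 / 15 17 9]. Elementwise product with the kernel and sum: 2·1 + 4·-1 + 0·3 + 15·3 + 9·-1.

34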